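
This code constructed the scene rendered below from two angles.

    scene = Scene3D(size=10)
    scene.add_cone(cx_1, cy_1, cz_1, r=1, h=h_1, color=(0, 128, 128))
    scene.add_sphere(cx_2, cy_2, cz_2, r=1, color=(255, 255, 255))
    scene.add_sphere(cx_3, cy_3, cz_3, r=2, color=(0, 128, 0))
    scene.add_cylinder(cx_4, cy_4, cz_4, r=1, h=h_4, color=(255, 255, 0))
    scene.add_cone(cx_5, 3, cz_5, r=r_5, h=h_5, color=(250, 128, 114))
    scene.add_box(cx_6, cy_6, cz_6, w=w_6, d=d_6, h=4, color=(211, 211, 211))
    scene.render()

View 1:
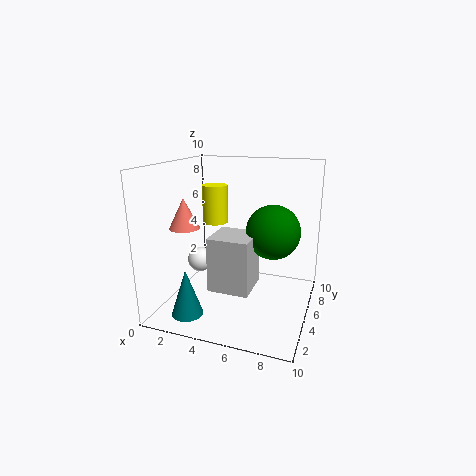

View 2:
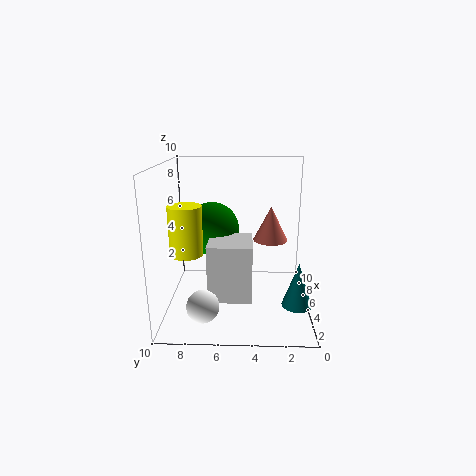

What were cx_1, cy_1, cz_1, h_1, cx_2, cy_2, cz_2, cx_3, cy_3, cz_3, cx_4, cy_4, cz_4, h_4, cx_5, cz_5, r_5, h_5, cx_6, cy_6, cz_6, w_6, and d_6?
cx_1 = 3, cy_1 = 1, cz_1 = 1, h_1 = 3, cx_2 = 1, cy_2 = 7, cz_2 = 2, cx_3 = 7, cy_3 = 7, cz_3 = 5, cx_4 = 2, cy_4 = 8, cz_4 = 5, h_4 = 3, cx_5 = 2, cz_5 = 6, r_5 = 1, h_5 = 2, cx_6 = 3, cy_6 = 4, cz_6 = 1, w_6 = 3, d_6 = 3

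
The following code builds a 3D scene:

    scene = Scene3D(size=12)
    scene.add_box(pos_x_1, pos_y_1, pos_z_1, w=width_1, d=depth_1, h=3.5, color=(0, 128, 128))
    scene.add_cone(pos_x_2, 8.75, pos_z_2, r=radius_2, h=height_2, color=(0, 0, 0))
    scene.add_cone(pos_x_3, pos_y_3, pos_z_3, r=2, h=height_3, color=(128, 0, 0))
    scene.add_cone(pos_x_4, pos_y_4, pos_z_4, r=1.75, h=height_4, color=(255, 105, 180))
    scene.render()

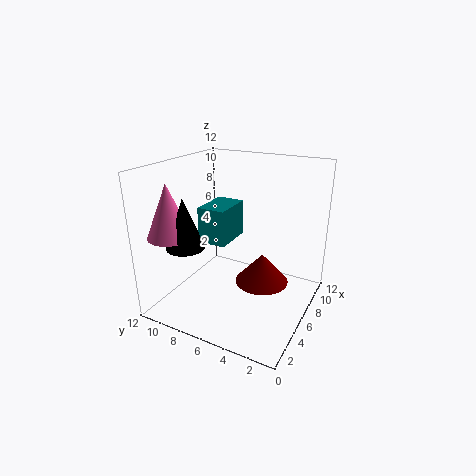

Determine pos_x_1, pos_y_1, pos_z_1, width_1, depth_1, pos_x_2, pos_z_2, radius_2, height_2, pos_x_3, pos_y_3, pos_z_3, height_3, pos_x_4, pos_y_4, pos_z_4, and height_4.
pos_x_1 = 7.75; pos_y_1 = 8.5; pos_z_1 = 3.75; width_1 = 4; depth_1 = 2.75; pos_x_2 = 2.5; pos_z_2 = 6; radius_2 = 1.5; height_2 = 4; pos_x_3 = 4.25; pos_y_3 = 3; pos_z_3 = 3.75; height_3 = 2.25; pos_x_4 = 2.25; pos_y_4 = 10; pos_z_4 = 6.75; height_4 = 4.25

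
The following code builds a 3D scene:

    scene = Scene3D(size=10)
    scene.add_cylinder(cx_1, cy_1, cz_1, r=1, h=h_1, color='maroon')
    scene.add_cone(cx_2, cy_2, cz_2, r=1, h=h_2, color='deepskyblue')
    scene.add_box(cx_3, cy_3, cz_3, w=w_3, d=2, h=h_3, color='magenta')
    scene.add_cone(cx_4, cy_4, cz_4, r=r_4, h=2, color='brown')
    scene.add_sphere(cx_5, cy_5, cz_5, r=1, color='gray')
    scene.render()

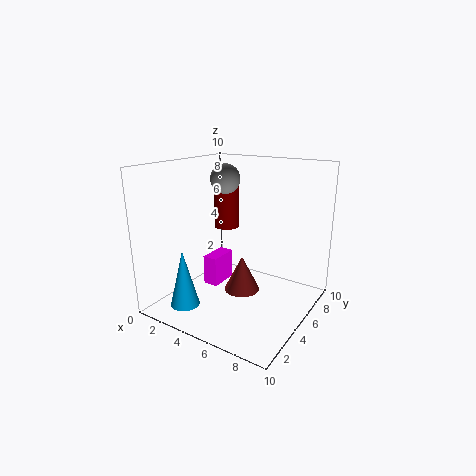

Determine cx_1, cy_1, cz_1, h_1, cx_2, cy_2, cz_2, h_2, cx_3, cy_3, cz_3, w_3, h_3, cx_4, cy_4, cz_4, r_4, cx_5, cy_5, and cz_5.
cx_1 = 2, cy_1 = 8, cz_1 = 4.5, h_1 = 4, cx_2 = 2.5, cy_2 = 2, cz_2 = 0.5, h_2 = 4, cx_3 = 3.5, cy_3 = 3, cz_3 = 2, w_3 = 1, h_3 = 2, cx_4 = 7.5, cy_4 = 1.5, cz_4 = 3.5, r_4 = 1, cx_5 = 4, cy_5 = 5, cz_5 = 9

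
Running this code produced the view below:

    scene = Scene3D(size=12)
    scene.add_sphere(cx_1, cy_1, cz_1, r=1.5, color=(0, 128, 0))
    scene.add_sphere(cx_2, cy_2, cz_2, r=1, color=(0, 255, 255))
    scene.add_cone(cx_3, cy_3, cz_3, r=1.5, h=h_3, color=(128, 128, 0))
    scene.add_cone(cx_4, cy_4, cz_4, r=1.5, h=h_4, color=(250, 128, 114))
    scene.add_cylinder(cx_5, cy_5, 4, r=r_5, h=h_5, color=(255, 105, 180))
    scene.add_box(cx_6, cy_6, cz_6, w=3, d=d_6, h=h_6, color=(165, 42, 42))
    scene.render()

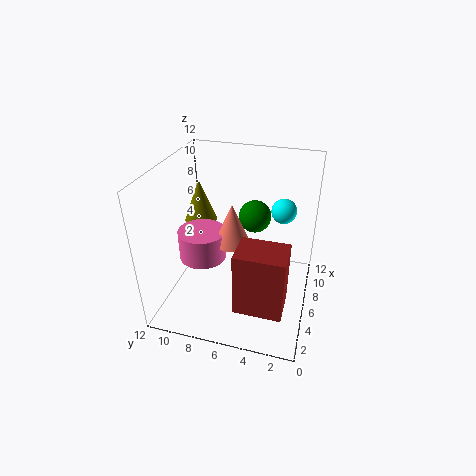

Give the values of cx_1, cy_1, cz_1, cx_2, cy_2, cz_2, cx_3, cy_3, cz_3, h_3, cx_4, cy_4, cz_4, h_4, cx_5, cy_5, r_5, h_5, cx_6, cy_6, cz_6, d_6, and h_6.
cx_1 = 10
cy_1 = 5.5
cz_1 = 6
cx_2 = 7
cy_2 = 2.5
cz_2 = 8.5
cx_3 = 9
cy_3 = 10.5
cz_3 = 5.5
h_3 = 4
cx_4 = 6
cy_4 = 6.5
cz_4 = 5.5
h_4 = 3.5
cx_5 = 5.5
cy_5 = 9
r_5 = 2
h_5 = 2.5
cx_6 = 2.5
cy_6 = 1.5
cz_6 = 1
d_6 = 4
h_6 = 5.5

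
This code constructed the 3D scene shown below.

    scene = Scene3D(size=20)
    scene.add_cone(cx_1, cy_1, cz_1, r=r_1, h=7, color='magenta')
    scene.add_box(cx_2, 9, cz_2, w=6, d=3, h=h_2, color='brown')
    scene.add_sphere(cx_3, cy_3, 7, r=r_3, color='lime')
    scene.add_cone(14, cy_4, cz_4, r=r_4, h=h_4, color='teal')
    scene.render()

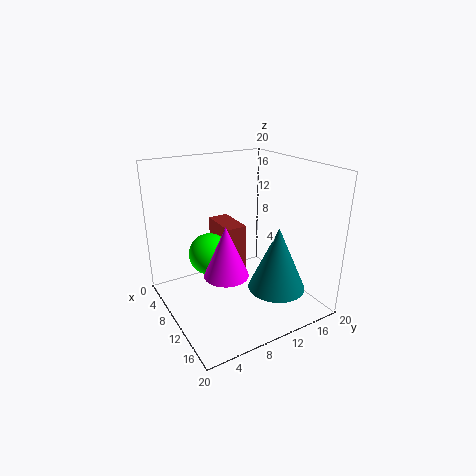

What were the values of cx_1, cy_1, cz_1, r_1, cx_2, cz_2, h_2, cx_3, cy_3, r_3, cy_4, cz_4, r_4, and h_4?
cx_1 = 12
cy_1 = 7
cz_1 = 6
r_1 = 3
cx_2 = 3
cz_2 = 2
h_2 = 9
cx_3 = 7
cy_3 = 7
r_3 = 3
cy_4 = 14
cz_4 = 3
r_4 = 4
h_4 = 9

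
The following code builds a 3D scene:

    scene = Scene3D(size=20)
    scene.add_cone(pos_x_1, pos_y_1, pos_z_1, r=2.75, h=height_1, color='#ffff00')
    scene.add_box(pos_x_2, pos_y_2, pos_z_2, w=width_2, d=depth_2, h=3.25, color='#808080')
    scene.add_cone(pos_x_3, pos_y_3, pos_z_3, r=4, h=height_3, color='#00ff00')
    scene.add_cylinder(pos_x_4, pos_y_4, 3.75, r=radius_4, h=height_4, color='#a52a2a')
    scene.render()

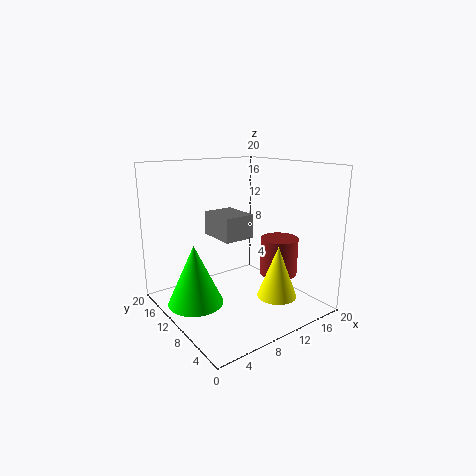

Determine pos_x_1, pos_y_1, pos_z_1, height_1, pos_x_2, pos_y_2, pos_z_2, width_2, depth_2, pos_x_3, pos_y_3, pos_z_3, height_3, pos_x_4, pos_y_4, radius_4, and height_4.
pos_x_1 = 13.5, pos_y_1 = 5.5, pos_z_1 = 2, height_1 = 7.25, pos_x_2 = 7, pos_y_2 = 8.25, pos_z_2 = 10.25, width_2 = 4.25, depth_2 = 5.5, pos_x_3 = 4.75, pos_y_3 = 13.25, pos_z_3 = 0.25, height_3 = 8.75, pos_x_4 = 16.25, pos_y_4 = 8.25, radius_4 = 2.75, height_4 = 5.5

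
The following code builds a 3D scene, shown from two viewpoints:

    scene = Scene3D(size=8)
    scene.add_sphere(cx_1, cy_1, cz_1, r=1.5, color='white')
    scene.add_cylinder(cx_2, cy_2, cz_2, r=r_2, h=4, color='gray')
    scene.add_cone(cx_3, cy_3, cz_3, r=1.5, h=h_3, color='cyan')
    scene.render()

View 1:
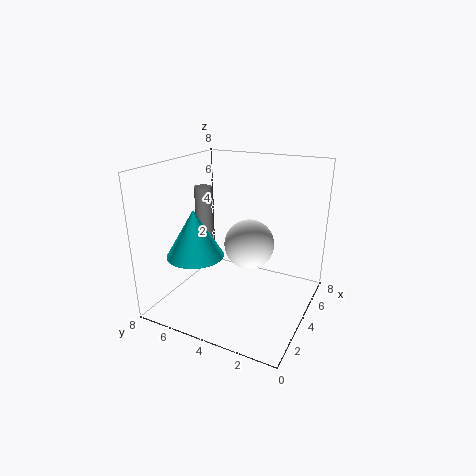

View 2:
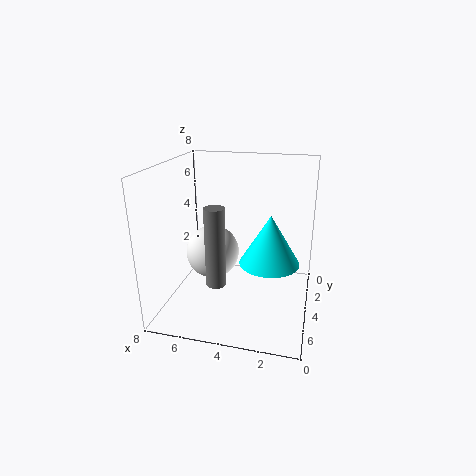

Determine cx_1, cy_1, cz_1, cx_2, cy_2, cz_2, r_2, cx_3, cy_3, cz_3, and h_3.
cx_1 = 5.5, cy_1 = 4, cz_1 = 3, cx_2 = 4.5, cy_2 = 6.5, cz_2 = 2.5, r_2 = 0.5, cx_3 = 2, cy_3 = 5.5, cz_3 = 3.5, h_3 = 2.5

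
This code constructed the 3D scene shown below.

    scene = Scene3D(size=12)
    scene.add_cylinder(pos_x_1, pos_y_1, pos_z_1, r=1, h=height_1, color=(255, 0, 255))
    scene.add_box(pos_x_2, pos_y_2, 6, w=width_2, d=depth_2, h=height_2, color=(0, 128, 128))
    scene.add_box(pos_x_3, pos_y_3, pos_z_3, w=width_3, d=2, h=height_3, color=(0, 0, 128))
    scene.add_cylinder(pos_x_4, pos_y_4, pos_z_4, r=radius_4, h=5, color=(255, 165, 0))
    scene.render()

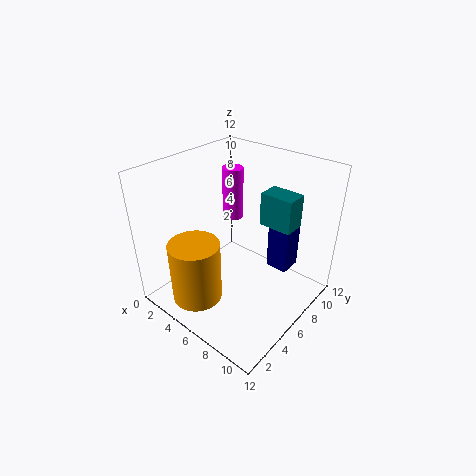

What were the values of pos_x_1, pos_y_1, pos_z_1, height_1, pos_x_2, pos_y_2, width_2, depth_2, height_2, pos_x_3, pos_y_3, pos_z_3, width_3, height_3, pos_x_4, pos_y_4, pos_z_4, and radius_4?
pos_x_1 = 2
pos_y_1 = 10
pos_z_1 = 5
height_1 = 5
pos_x_2 = 6
pos_y_2 = 9
width_2 = 3
depth_2 = 2
height_2 = 3
pos_x_3 = 7
pos_y_3 = 9
pos_z_3 = 2
width_3 = 2
height_3 = 4
pos_x_4 = 5
pos_y_4 = 2
pos_z_4 = 2
radius_4 = 2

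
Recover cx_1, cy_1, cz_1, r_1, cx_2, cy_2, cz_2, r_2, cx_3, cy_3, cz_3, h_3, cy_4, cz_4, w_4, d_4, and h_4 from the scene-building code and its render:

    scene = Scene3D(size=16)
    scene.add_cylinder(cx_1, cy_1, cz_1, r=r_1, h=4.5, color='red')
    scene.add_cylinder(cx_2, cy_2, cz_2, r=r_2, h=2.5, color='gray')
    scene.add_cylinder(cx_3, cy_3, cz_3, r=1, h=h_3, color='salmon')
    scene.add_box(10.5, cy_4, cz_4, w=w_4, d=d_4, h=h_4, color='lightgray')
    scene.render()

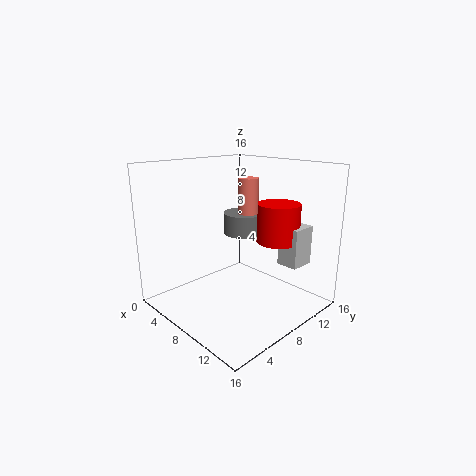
cx_1 = 10
cy_1 = 12.5
cz_1 = 7
r_1 = 2.5
cx_2 = 6
cy_2 = 11
cz_2 = 7.5
r_2 = 2.5
cx_3 = 10.5
cy_3 = 7
cz_3 = 11.5
h_3 = 3.5
cy_4 = 12
cz_4 = 4.5
w_4 = 2.5
d_4 = 3
h_4 = 4.5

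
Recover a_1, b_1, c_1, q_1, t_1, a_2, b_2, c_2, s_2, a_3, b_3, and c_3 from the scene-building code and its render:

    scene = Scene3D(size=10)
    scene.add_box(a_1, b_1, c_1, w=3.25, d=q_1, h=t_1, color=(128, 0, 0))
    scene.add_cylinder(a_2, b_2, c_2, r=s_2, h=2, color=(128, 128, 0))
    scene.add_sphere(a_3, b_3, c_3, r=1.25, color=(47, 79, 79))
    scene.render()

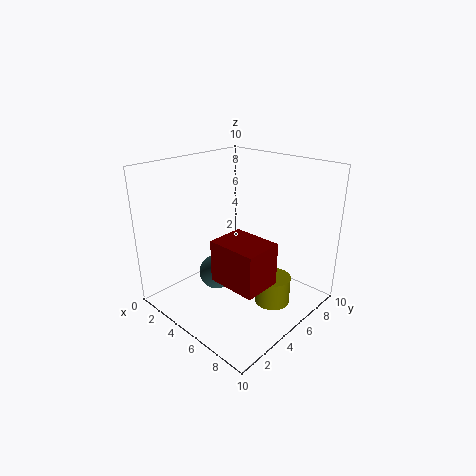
a_1 = 5.5, b_1 = 2, c_1 = 3.25, q_1 = 2.5, t_1 = 2.75, a_2 = 7.25, b_2 = 6.25, c_2 = 0.25, s_2 = 1.25, a_3 = 3.5, b_3 = 4.25, c_3 = 2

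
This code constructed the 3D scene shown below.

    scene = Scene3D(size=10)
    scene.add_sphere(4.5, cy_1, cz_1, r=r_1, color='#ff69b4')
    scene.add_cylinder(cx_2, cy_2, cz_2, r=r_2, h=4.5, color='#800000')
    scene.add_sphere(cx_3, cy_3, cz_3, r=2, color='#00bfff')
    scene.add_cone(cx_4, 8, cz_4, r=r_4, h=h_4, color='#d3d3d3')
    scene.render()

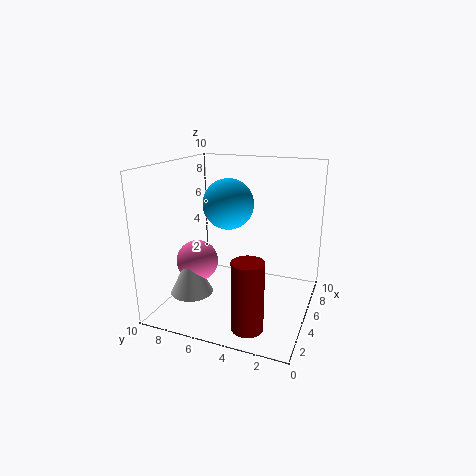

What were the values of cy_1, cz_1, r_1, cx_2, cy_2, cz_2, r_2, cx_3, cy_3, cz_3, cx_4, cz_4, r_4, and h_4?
cy_1 = 8; cz_1 = 3; r_1 = 1.5; cx_2 = 1.5; cy_2 = 3; cz_2 = 0.5; r_2 = 1; cx_3 = 8; cy_3 = 7; cz_3 = 6.5; cx_4 = 3.5; cz_4 = 1; r_4 = 1.5; h_4 = 3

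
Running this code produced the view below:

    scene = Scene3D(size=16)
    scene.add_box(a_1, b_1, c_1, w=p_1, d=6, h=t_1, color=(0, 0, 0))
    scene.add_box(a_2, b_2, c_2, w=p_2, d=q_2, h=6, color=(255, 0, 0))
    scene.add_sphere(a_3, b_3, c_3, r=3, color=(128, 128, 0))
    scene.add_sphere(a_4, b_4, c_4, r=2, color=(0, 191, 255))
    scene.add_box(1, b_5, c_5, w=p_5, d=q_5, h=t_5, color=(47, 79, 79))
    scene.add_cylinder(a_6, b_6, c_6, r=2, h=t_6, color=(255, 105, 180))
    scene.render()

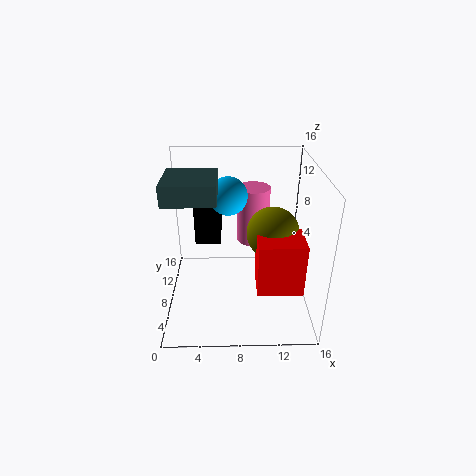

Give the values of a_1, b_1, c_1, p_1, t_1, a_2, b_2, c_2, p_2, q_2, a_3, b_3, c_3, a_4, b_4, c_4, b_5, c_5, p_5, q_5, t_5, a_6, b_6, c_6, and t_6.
a_1 = 3, b_1 = 10, c_1 = 6, p_1 = 3, t_1 = 6, a_2 = 10, b_2 = 4, c_2 = 3, p_2 = 5, q_2 = 4, a_3 = 12, b_3 = 9, c_3 = 8, a_4 = 7, b_4 = 8, c_4 = 13, b_5 = 3, c_5 = 14, p_5 = 5, q_5 = 5, t_5 = 2, a_6 = 10, b_6 = 13, c_6 = 5, t_6 = 7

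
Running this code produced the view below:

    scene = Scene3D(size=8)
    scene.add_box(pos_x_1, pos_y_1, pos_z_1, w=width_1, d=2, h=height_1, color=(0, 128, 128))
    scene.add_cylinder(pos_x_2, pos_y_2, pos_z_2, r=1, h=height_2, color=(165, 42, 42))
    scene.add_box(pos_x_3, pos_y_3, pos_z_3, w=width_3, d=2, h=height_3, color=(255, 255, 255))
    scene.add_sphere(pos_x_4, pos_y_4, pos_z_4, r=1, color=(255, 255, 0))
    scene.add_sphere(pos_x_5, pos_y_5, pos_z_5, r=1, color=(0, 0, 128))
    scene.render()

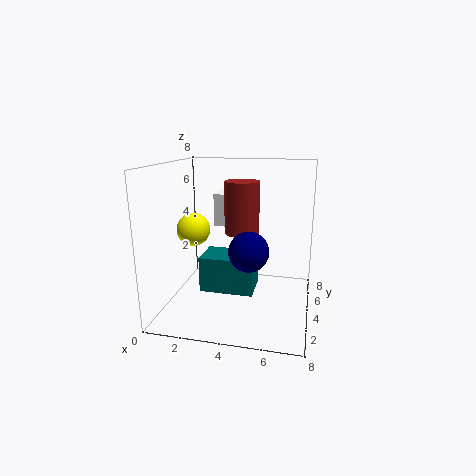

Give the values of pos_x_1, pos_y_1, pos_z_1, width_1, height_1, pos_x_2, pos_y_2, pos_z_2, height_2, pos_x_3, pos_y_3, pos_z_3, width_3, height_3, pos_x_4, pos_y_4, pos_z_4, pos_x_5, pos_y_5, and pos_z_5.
pos_x_1 = 2; pos_y_1 = 3; pos_z_1 = 1; width_1 = 3; height_1 = 2; pos_x_2 = 4; pos_y_2 = 5; pos_z_2 = 4; height_2 = 3; pos_x_3 = 2; pos_y_3 = 6; pos_z_3 = 4; width_3 = 1; height_3 = 2; pos_x_4 = 1; pos_y_4 = 5; pos_z_4 = 4; pos_x_5 = 5; pos_y_5 = 2; pos_z_5 = 4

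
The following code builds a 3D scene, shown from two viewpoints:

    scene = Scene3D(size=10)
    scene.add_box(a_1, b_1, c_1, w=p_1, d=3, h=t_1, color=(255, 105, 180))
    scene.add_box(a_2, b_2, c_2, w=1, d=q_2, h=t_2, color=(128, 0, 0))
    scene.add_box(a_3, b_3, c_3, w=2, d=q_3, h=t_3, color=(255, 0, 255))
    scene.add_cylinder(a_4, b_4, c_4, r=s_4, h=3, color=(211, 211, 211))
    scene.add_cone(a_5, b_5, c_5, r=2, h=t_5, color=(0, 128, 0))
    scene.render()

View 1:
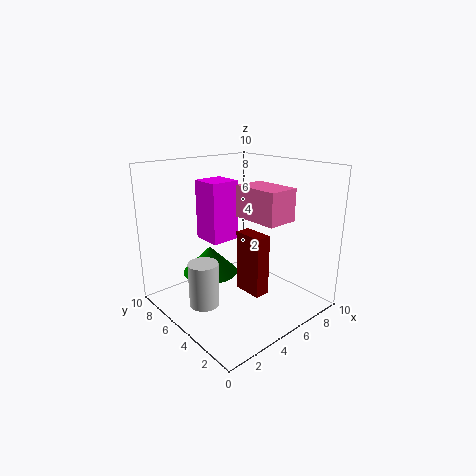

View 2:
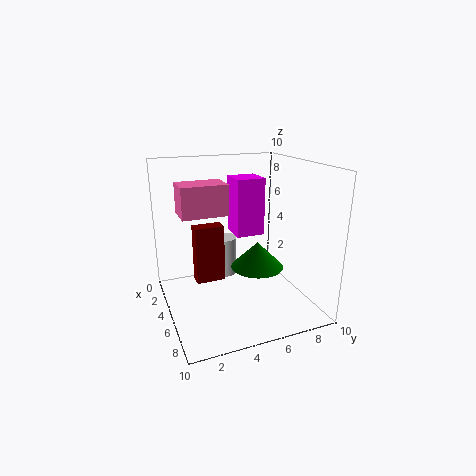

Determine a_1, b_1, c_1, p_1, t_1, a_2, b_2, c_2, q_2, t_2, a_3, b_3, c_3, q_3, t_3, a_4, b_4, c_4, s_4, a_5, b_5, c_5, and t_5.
a_1 = 4; b_1 = 1; c_1 = 7; p_1 = 2; t_1 = 2; a_2 = 4; b_2 = 2; c_2 = 2; q_2 = 2; t_2 = 4; a_3 = 3; b_3 = 5; c_3 = 5; q_3 = 2; t_3 = 4; a_4 = 2; b_4 = 5; c_4 = 1; s_4 = 1; a_5 = 4; b_5 = 7; c_5 = 2; t_5 = 2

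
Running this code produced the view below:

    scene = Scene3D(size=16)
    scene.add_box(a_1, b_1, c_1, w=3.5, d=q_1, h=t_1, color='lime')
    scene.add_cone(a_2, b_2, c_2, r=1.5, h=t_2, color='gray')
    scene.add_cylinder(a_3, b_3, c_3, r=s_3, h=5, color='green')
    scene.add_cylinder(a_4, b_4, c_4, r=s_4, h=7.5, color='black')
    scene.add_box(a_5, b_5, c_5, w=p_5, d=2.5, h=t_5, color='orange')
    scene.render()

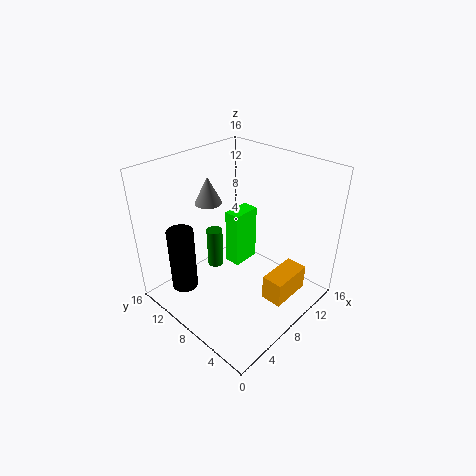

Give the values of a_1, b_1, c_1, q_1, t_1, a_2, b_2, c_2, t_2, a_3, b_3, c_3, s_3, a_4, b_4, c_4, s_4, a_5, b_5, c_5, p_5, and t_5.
a_1 = 10
b_1 = 10
c_1 = 2
q_1 = 2
t_1 = 7
a_2 = 7
b_2 = 11.5
c_2 = 11.5
t_2 = 3
a_3 = 9
b_3 = 13
c_3 = 1.5
s_3 = 1
a_4 = 3.5
b_4 = 12.5
c_4 = 1.5
s_4 = 1.5
a_5 = 9
b_5 = 2.5
c_5 = 0.5
p_5 = 5
t_5 = 3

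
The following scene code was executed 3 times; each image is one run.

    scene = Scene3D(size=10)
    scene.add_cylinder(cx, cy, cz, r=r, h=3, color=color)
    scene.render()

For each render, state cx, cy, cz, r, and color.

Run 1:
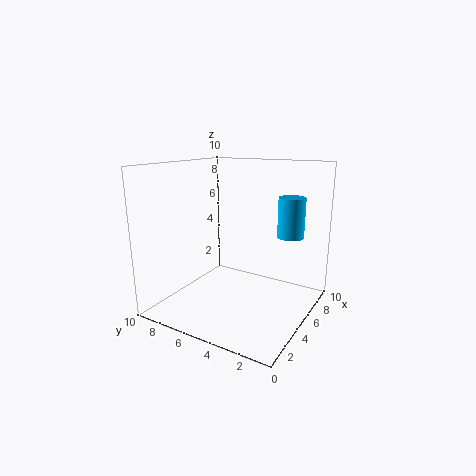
cx = 8.5
cy = 2.5
cz = 4.5
r = 1
color = 'deepskyblue'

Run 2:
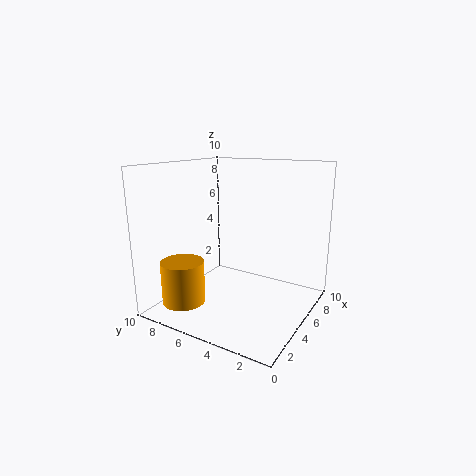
cx = 2.5
cy = 8
cz = 0.5
r = 1.5
color = 'orange'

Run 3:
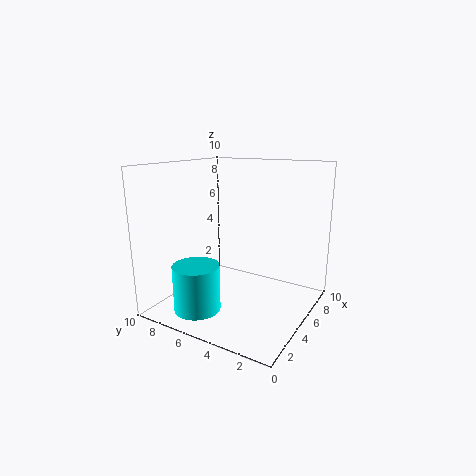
cx = 1.5
cy = 6
cz = 1
r = 1.5
color = 'cyan'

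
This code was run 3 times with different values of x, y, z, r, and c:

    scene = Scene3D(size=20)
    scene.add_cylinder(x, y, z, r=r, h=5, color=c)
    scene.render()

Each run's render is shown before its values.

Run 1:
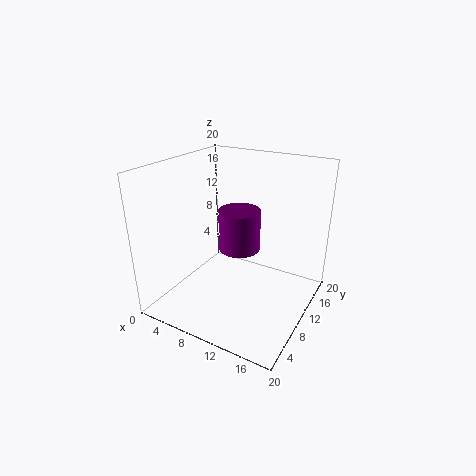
x = 12.5; y = 6; z = 11; r = 2.5; c = 'purple'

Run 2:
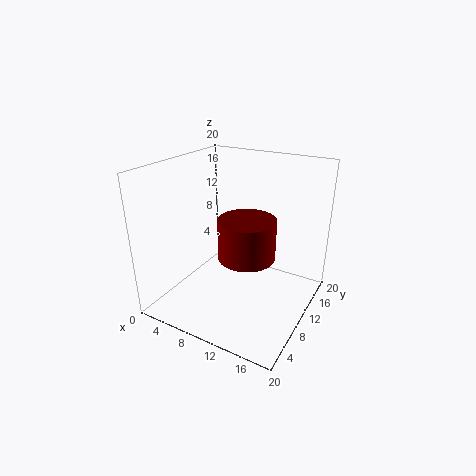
x = 13.5; y = 6; z = 10; r = 3.5; c = 'maroon'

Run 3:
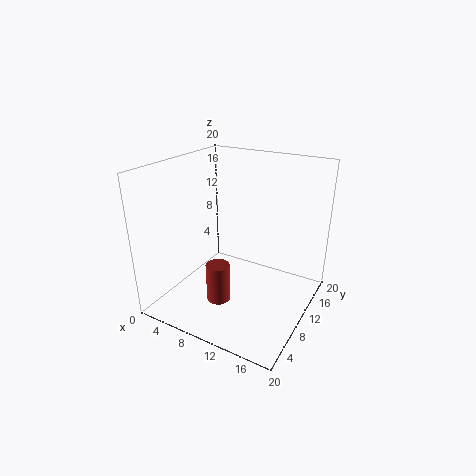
x = 10.5; y = 4; z = 4; r = 1.5; c = 'brown'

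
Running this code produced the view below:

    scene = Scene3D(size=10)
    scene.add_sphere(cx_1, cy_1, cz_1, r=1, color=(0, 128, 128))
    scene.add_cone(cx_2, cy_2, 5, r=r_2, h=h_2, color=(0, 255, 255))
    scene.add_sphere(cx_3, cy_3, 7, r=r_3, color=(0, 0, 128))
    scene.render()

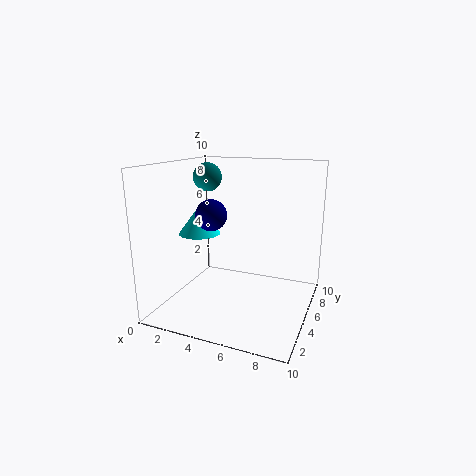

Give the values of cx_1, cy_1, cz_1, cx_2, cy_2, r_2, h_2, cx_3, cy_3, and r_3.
cx_1 = 2.5; cy_1 = 5.5; cz_1 = 9; cx_2 = 2; cy_2 = 5; r_2 = 1.5; h_2 = 2; cx_3 = 4; cy_3 = 3; r_3 = 1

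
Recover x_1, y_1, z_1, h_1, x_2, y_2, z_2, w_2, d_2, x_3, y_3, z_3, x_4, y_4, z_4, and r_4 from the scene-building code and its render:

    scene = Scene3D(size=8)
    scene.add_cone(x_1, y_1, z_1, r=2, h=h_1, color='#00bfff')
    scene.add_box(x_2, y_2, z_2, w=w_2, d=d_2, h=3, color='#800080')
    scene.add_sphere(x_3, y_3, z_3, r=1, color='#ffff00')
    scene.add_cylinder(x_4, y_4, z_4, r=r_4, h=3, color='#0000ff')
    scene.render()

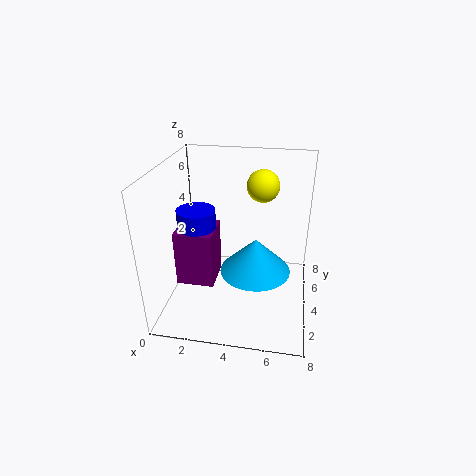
x_1 = 5, y_1 = 4, z_1 = 2, h_1 = 2, x_2 = 1, y_2 = 2, z_2 = 2, w_2 = 2, d_2 = 2, x_3 = 5, y_3 = 7, z_3 = 6, x_4 = 2, y_4 = 3, z_4 = 3, r_4 = 1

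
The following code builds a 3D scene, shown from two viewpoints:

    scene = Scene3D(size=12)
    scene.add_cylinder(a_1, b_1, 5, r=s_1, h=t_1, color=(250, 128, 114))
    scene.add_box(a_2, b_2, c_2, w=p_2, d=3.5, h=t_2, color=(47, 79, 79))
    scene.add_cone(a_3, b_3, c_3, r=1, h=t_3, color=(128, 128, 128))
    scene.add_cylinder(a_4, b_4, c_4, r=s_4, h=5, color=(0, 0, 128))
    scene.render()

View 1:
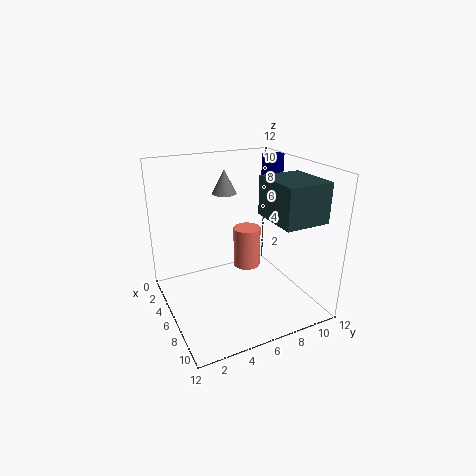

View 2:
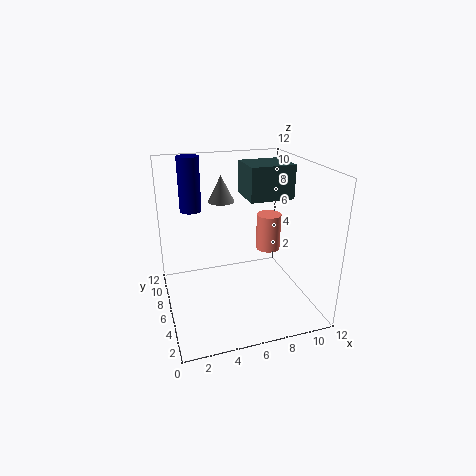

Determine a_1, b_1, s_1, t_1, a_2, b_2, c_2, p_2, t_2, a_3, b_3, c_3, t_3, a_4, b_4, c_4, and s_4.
a_1 = 8.5, b_1 = 5.5, s_1 = 1, t_1 = 3, a_2 = 7.5, b_2 = 7, c_2 = 8.5, p_2 = 4, t_2 = 3, a_3 = 4.5, b_3 = 5.5, c_3 = 9.5, t_3 = 2, a_4 = 3, b_4 = 11, c_4 = 7, s_4 = 1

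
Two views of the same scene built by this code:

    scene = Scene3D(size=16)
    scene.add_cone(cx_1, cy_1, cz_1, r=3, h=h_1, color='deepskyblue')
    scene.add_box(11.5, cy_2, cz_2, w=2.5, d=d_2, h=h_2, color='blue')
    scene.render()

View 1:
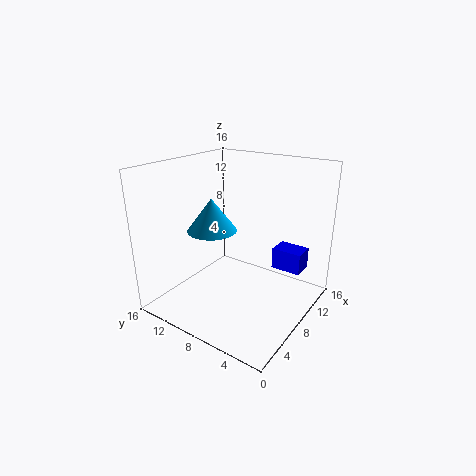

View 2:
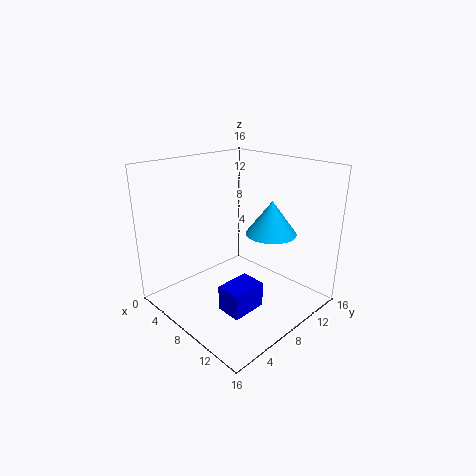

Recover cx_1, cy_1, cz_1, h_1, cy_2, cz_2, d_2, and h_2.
cx_1 = 9
cy_1 = 12.5
cz_1 = 7.5
h_1 = 4
cy_2 = 2
cz_2 = 3.5
d_2 = 3.5
h_2 = 2.5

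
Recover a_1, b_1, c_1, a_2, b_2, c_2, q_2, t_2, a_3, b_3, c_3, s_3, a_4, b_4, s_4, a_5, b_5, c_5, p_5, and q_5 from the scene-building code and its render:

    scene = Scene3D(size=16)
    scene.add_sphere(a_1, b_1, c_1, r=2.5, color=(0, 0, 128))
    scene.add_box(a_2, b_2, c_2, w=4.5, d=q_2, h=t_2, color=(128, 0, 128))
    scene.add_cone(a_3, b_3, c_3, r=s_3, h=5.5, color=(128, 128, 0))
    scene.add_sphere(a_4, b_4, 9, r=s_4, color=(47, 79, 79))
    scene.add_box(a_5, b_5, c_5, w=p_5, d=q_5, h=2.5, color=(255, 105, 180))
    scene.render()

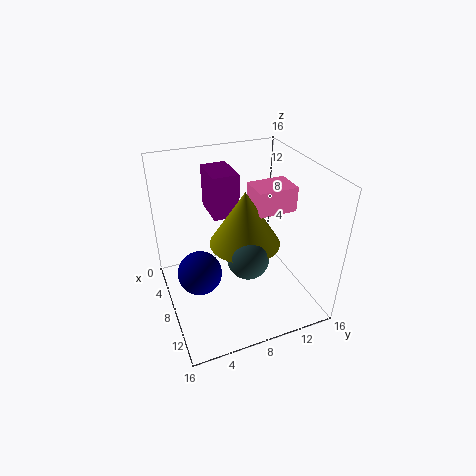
a_1 = 7.5; b_1 = 3.5; c_1 = 4; a_2 = 1.5; b_2 = 6; c_2 = 9.5; q_2 = 3; t_2 = 5; a_3 = 11; b_3 = 7.5; c_3 = 9.5; s_3 = 3.5; a_4 = 13; b_4 = 7; s_4 = 2; a_5 = 9; b_5 = 8.5; c_5 = 12.5; p_5 = 3; q_5 = 4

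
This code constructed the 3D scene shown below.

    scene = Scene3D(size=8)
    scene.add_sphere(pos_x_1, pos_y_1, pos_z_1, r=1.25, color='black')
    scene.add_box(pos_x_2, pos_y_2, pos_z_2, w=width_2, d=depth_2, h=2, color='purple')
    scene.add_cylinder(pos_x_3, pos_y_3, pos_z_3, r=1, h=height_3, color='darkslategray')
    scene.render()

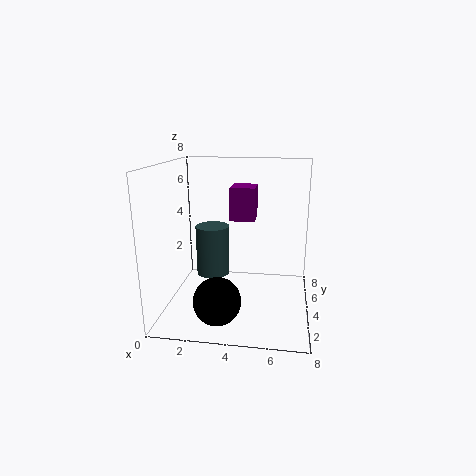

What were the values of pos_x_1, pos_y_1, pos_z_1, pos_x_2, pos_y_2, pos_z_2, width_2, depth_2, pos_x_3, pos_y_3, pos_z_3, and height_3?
pos_x_1 = 3.25
pos_y_1 = 1.75
pos_z_1 = 1.25
pos_x_2 = 3.25
pos_y_2 = 5.5
pos_z_2 = 4.5
width_2 = 1.5
depth_2 = 1.75
pos_x_3 = 2.25
pos_y_3 = 5.25
pos_z_3 = 1.25
height_3 = 3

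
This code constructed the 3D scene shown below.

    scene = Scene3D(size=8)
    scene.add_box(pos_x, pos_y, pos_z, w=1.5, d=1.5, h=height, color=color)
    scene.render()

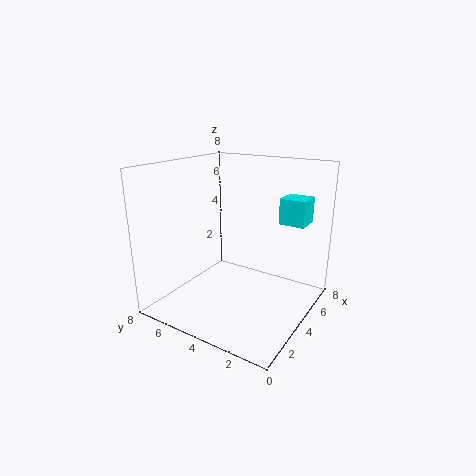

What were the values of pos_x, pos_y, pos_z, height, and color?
pos_x = 6
pos_y = 1
pos_z = 4.5
height = 1.5
color = 'cyan'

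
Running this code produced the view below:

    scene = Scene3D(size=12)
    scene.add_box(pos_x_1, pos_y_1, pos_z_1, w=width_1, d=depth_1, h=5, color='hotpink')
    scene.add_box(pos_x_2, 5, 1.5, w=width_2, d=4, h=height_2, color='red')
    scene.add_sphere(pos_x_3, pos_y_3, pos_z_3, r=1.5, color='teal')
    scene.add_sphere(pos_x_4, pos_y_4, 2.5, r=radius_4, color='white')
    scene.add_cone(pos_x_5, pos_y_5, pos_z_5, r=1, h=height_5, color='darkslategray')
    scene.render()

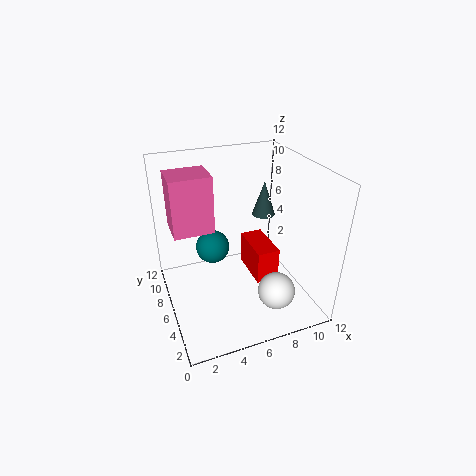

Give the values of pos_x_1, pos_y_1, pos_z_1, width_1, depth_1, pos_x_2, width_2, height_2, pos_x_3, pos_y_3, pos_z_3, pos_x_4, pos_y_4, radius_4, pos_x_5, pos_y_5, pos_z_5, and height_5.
pos_x_1 = 1, pos_y_1 = 7.5, pos_z_1 = 6, width_1 = 3.5, depth_1 = 3, pos_x_2 = 7.5, width_2 = 2, height_2 = 3, pos_x_3 = 4.5, pos_y_3 = 8.5, pos_z_3 = 4, pos_x_4 = 8, pos_y_4 = 2.5, radius_4 = 1.5, pos_x_5 = 9, pos_y_5 = 7.5, pos_z_5 = 7, height_5 = 3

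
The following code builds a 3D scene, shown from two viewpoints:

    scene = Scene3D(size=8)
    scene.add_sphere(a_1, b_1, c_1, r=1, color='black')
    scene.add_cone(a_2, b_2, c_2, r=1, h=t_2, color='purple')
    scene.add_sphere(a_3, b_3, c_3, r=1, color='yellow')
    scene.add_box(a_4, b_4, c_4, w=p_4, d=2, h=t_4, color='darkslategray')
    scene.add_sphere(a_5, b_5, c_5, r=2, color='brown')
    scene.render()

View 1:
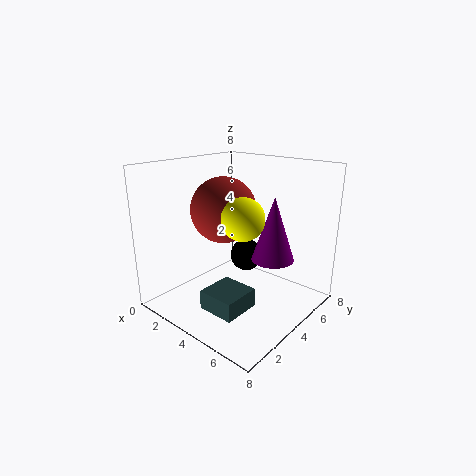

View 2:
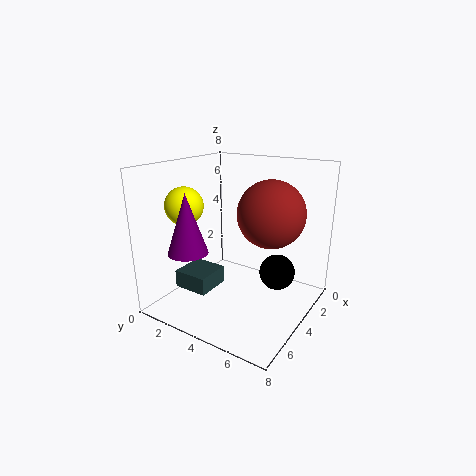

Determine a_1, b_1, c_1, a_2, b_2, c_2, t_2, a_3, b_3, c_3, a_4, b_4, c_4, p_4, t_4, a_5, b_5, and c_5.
a_1 = 3
b_1 = 6
c_1 = 2
a_2 = 7
b_2 = 3
c_2 = 4
t_2 = 3
a_3 = 6
b_3 = 2
c_3 = 6
a_4 = 4
b_4 = 1
c_4 = 1
p_4 = 2
t_4 = 1
a_5 = 2
b_5 = 5
c_5 = 5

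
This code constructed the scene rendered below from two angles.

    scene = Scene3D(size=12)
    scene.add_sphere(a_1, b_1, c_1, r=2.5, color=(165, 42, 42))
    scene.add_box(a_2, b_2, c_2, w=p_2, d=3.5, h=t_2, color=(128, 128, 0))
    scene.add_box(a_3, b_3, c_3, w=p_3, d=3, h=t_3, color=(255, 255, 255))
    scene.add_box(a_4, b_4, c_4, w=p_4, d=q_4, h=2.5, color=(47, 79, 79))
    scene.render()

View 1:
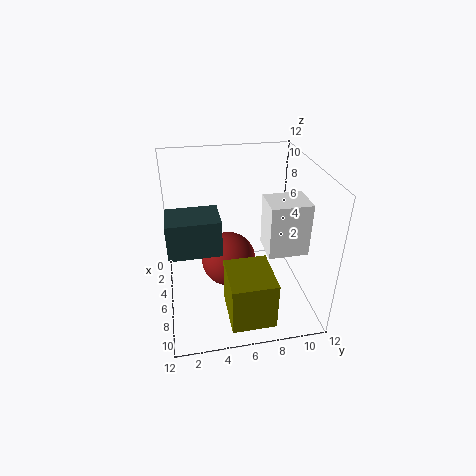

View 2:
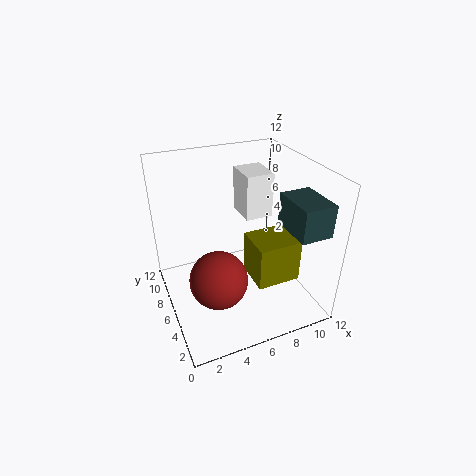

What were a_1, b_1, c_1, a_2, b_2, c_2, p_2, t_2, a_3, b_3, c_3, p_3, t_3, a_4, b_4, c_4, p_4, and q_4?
a_1 = 4; b_1 = 5.5; c_1 = 2.5; a_2 = 7.5; b_2 = 4.5; c_2 = 1; p_2 = 4; t_2 = 4; a_3 = 7.5; b_3 = 7.5; c_3 = 6.5; p_3 = 2.5; t_3 = 4; a_4 = 8.5; b_4 = 0.5; c_4 = 8; p_4 = 2.5; q_4 = 3.5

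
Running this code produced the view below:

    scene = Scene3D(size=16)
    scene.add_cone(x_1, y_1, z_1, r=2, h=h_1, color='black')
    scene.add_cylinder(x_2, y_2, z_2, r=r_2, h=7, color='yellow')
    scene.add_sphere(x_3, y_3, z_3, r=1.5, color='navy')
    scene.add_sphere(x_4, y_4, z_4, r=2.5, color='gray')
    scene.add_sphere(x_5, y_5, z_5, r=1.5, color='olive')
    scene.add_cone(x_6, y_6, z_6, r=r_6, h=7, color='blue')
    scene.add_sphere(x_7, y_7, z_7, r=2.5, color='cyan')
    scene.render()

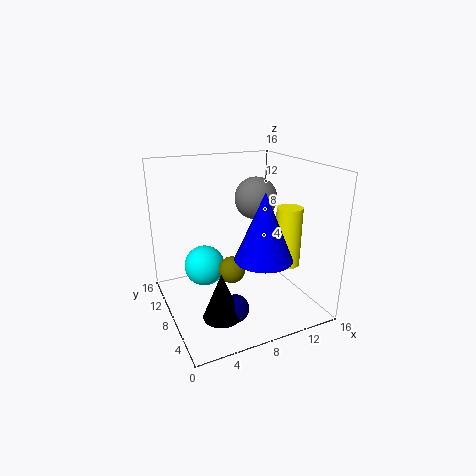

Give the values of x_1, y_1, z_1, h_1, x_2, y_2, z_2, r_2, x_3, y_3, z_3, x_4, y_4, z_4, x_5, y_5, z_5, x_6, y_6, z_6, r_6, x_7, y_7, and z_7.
x_1 = 4.5, y_1 = 4.5, z_1 = 1, h_1 = 5, x_2 = 14, y_2 = 7, z_2 = 4, r_2 = 1.5, x_3 = 6, y_3 = 4.5, z_3 = 1.5, x_4 = 11.5, y_4 = 10.5, z_4 = 11.5, x_5 = 7, y_5 = 7.5, z_5 = 4.5, x_6 = 9, y_6 = 4, z_6 = 7, r_6 = 3, x_7 = 5.5, y_7 = 12.5, z_7 = 3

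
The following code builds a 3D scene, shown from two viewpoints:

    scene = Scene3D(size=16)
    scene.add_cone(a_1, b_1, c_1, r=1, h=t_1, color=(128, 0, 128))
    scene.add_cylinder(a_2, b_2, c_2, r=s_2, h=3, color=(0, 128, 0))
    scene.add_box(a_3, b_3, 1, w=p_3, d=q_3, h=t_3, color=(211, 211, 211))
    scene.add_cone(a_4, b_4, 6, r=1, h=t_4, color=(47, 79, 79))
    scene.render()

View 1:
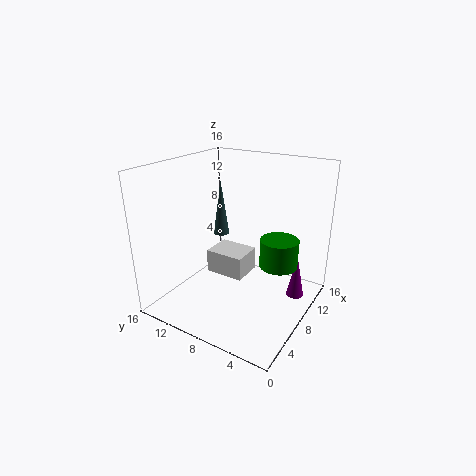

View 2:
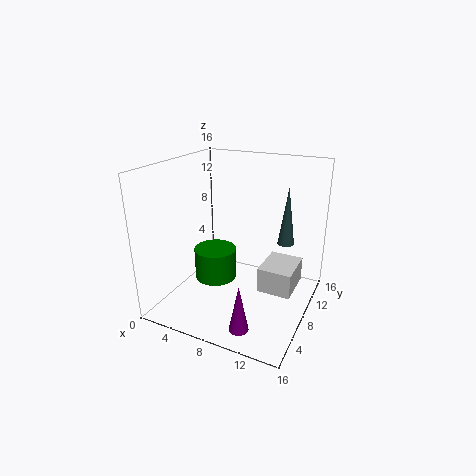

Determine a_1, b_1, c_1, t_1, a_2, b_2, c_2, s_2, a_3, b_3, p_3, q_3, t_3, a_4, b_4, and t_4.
a_1 = 11
b_1 = 2
c_1 = 1
t_1 = 5
a_2 = 8
b_2 = 3
c_2 = 6
s_2 = 2
a_3 = 10
b_3 = 9
p_3 = 4
q_3 = 5
t_3 = 3
a_4 = 12
b_4 = 13
t_4 = 7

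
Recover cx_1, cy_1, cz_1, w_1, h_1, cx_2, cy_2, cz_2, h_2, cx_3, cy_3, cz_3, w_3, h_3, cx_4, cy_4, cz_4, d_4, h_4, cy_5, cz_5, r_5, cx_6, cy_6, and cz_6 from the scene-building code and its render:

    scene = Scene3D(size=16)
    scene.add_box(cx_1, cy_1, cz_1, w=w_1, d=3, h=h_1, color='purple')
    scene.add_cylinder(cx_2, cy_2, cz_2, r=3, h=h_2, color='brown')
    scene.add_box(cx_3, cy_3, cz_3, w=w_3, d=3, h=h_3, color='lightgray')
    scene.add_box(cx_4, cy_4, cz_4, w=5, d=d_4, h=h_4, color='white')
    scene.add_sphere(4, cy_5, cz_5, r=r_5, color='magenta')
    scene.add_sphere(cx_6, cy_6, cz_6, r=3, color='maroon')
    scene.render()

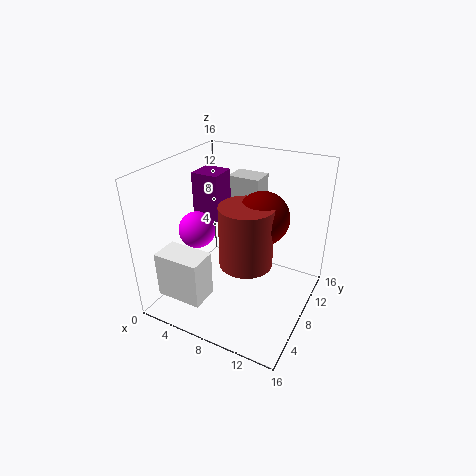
cx_1 = 3, cy_1 = 7, cz_1 = 10, w_1 = 3, h_1 = 5, cx_2 = 9, cy_2 = 8, cz_2 = 5, h_2 = 7, cx_3 = 4, cy_3 = 13, cz_3 = 7, w_3 = 4, h_3 = 6, cx_4 = 2, cy_4 = 1, cz_4 = 3, d_4 = 3, h_4 = 5, cy_5 = 6, cz_5 = 9, r_5 = 2, cx_6 = 10, cy_6 = 10, cz_6 = 10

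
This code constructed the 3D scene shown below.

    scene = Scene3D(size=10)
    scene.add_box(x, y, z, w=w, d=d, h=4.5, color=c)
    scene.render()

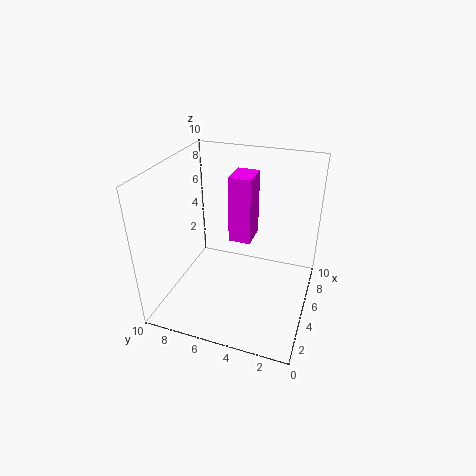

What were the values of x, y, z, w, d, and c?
x = 4.5
y = 4
z = 5
w = 2
d = 1.5
c = 'magenta'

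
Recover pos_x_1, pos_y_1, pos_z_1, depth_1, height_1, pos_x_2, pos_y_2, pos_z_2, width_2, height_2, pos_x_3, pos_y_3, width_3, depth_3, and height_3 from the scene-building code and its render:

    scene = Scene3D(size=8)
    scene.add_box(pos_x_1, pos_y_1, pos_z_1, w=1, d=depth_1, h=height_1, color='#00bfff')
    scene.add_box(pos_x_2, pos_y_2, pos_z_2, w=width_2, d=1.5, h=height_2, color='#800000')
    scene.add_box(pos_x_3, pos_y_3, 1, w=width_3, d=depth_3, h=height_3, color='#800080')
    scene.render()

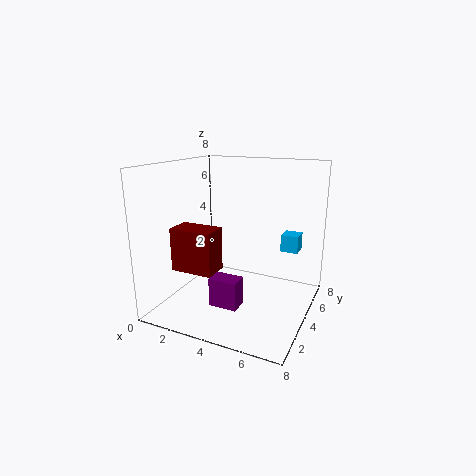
pos_x_1 = 6; pos_y_1 = 5.5; pos_z_1 = 3; depth_1 = 1; height_1 = 1; pos_x_2 = 0.5; pos_y_2 = 2.5; pos_z_2 = 2; width_2 = 2.5; height_2 = 2.5; pos_x_3 = 3.5; pos_y_3 = 1.5; width_3 = 1.5; depth_3 = 1; height_3 = 1.5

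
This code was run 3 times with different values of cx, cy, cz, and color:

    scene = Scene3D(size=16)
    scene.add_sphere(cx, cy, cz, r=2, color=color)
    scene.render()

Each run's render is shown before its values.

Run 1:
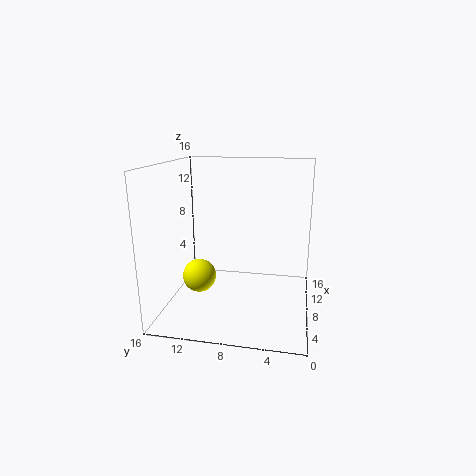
cx = 9
cy = 13
cz = 2.5
color = 'yellow'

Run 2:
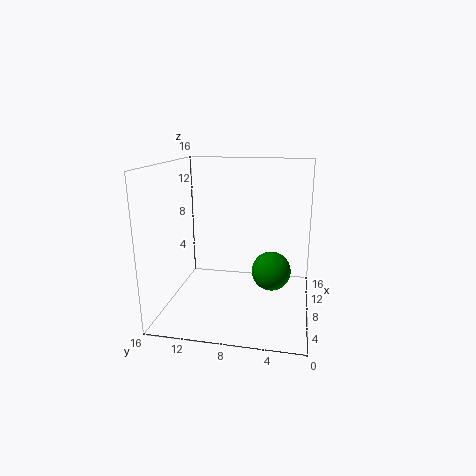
cx = 5.5
cy = 4
cz = 5.5
color = 'green'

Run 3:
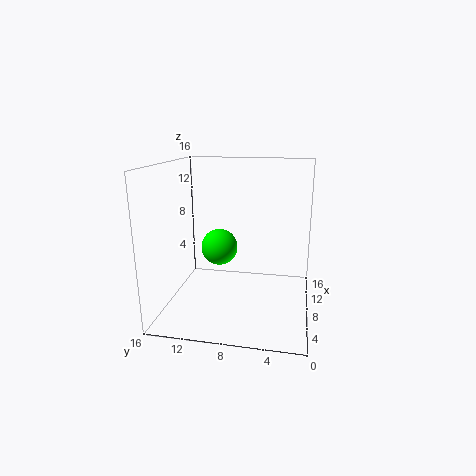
cx = 7.5
cy = 10
cz = 7
color = 'lime'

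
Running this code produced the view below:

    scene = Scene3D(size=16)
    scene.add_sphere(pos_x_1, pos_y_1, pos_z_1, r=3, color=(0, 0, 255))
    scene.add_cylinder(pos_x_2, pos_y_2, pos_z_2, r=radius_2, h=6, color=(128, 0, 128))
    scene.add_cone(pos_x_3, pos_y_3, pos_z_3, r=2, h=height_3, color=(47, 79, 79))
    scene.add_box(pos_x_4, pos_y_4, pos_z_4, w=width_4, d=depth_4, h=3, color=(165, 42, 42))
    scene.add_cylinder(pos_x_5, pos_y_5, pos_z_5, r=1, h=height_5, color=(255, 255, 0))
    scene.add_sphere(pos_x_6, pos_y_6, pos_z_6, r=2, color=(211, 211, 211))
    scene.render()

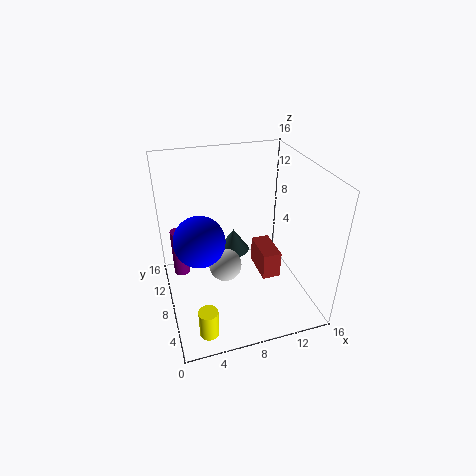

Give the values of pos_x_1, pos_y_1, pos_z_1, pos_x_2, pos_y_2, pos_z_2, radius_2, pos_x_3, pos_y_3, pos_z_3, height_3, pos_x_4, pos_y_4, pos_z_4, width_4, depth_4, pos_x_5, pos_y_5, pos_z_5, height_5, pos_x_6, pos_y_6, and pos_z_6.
pos_x_1 = 4, pos_y_1 = 10, pos_z_1 = 7, pos_x_2 = 2, pos_y_2 = 13, pos_z_2 = 1, radius_2 = 1, pos_x_3 = 9, pos_y_3 = 13, pos_z_3 = 3, height_3 = 3, pos_x_4 = 10, pos_y_4 = 5, pos_z_4 = 4, width_4 = 2, depth_4 = 4, pos_x_5 = 3, pos_y_5 = 2, pos_z_5 = 1, height_5 = 3, pos_x_6 = 7, pos_y_6 = 10, pos_z_6 = 3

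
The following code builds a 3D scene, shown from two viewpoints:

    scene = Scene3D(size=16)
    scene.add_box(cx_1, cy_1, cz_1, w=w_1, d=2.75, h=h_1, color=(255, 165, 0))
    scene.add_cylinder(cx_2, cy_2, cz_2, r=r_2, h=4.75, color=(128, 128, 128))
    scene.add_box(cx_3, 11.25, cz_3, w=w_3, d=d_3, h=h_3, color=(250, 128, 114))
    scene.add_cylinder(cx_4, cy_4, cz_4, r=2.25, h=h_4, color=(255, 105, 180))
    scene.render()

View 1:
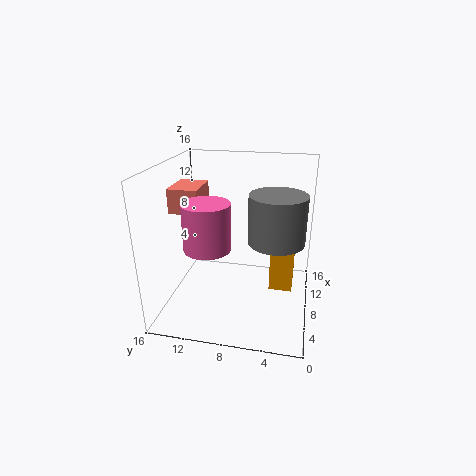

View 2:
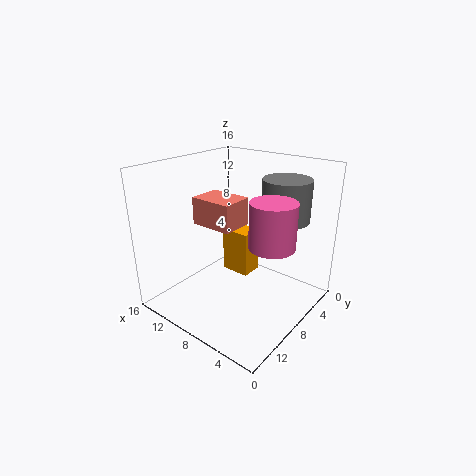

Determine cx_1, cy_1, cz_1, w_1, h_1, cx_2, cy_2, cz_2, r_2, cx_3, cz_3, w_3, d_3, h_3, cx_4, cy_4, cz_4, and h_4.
cx_1 = 9.5, cy_1 = 1.75, cz_1 = 0.75, w_1 = 3.75, h_1 = 5.75, cx_2 = 4.75, cy_2 = 3.5, cz_2 = 9.5, r_2 = 2.75, cx_3 = 4.25, cz_3 = 11.75, w_3 = 4, d_3 = 3, h_3 = 2.5, cx_4 = 2.5, cy_4 = 9.75, cz_4 = 9.25, h_4 = 4.5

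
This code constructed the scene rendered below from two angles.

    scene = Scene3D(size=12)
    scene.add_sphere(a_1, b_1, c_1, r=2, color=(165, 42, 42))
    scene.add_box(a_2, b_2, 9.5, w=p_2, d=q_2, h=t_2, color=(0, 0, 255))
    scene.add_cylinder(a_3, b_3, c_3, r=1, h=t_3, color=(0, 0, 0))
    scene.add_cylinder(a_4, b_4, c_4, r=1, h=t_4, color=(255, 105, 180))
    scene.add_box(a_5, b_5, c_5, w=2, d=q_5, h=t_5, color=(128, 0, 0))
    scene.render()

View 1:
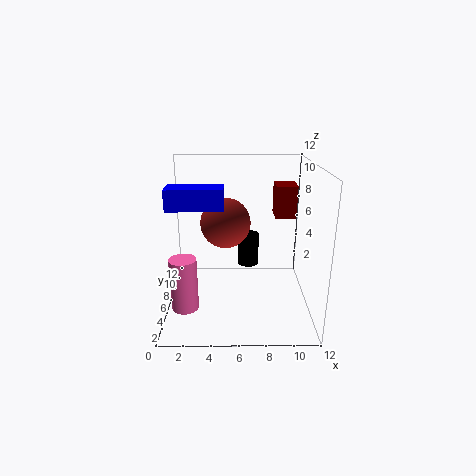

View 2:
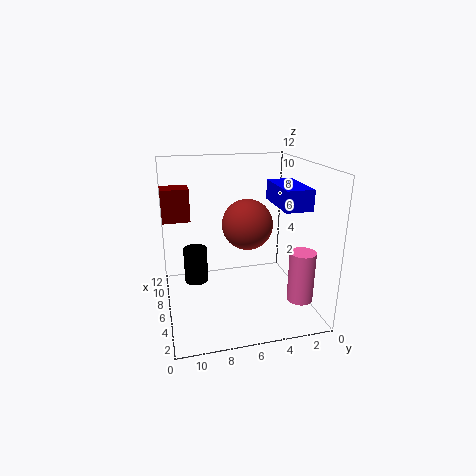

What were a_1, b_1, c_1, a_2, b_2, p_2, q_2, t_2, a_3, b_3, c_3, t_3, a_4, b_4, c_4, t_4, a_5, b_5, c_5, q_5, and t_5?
a_1 = 5; b_1 = 5.5; c_1 = 7.5; a_2 = 1; b_2 = 2; p_2 = 4; q_2 = 2; t_2 = 1.5; a_3 = 7; b_3 = 9.5; c_3 = 2; t_3 = 3; a_4 = 2; b_4 = 2; c_4 = 2; t_4 = 4; a_5 = 9.5; b_5 = 9.5; c_5 = 6.5; q_5 = 2.5; t_5 = 3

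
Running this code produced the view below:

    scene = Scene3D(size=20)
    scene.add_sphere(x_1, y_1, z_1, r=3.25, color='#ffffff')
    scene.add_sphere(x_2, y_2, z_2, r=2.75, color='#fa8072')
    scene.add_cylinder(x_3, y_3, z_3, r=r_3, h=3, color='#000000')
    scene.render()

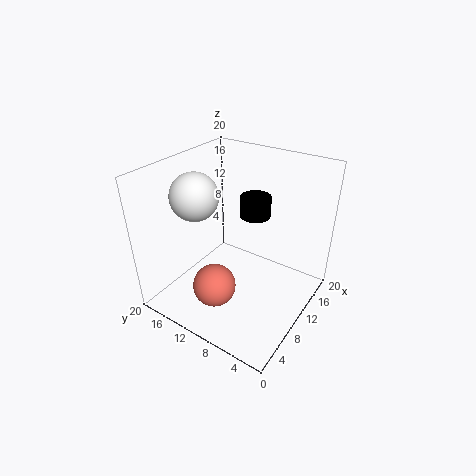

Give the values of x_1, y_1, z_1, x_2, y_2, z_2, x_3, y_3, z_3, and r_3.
x_1 = 7.25; y_1 = 15; z_1 = 16; x_2 = 3.75; y_2 = 9.5; z_2 = 6.25; x_3 = 14.5; y_3 = 10; z_3 = 11.5; r_3 = 2.25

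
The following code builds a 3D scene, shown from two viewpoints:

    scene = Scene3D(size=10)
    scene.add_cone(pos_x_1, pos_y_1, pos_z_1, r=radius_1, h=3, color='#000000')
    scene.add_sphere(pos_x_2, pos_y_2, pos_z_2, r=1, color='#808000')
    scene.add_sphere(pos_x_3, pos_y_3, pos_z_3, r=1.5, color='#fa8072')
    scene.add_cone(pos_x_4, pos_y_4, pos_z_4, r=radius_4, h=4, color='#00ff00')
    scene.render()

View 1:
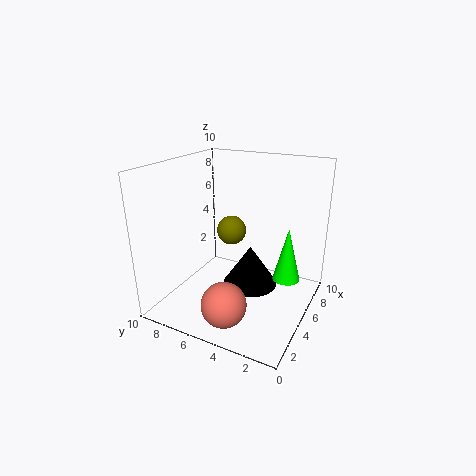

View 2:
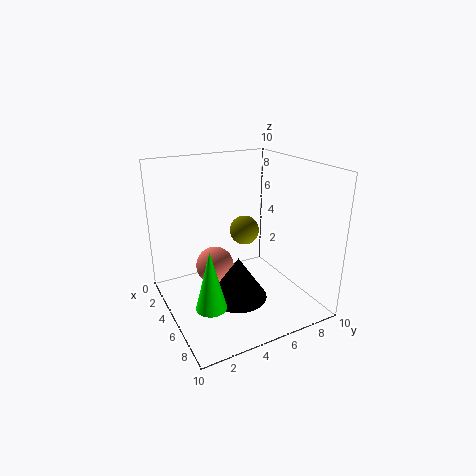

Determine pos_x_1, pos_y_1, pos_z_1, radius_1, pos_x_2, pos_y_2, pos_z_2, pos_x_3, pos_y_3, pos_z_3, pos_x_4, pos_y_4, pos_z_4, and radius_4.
pos_x_1 = 6, pos_y_1 = 4.5, pos_z_1 = 1, radius_1 = 2, pos_x_2 = 5, pos_y_2 = 5.5, pos_z_2 = 5.5, pos_x_3 = 2, pos_y_3 = 4.5, pos_z_3 = 1.5, pos_x_4 = 7, pos_y_4 = 2, pos_z_4 = 1.5, radius_4 = 1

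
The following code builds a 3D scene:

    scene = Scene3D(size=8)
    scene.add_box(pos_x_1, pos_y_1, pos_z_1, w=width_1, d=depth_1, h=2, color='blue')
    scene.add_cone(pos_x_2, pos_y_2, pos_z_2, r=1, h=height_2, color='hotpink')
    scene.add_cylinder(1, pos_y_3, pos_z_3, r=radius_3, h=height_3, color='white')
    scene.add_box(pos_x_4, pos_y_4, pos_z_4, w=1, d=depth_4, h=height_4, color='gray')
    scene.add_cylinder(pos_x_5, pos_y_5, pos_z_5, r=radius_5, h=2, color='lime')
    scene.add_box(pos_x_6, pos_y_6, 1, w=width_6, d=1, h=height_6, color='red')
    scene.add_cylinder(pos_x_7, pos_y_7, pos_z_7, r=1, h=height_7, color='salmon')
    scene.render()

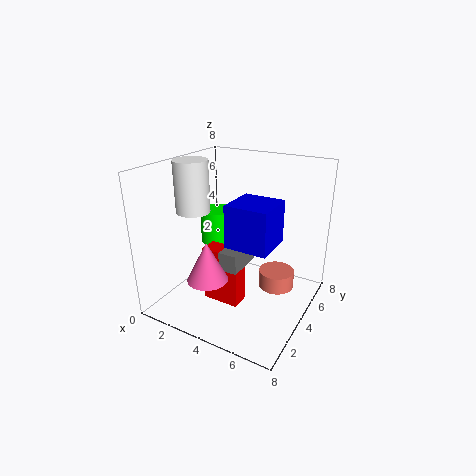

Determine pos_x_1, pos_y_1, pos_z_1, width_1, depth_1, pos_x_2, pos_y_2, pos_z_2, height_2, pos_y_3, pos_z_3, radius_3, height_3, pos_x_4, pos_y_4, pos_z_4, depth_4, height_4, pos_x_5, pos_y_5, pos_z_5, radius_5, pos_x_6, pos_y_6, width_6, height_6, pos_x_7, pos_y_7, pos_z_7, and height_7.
pos_x_1 = 5; pos_y_1 = 1; pos_z_1 = 5; width_1 = 2; depth_1 = 2; pos_x_2 = 4; pos_y_2 = 1; pos_z_2 = 3; height_2 = 2; pos_y_3 = 4; pos_z_3 = 5; radius_3 = 1; height_3 = 3; pos_x_4 = 4; pos_y_4 = 2; pos_z_4 = 3; depth_4 = 2; height_4 = 1; pos_x_5 = 2; pos_y_5 = 5; pos_z_5 = 3; radius_5 = 1; pos_x_6 = 3; pos_y_6 = 2; width_6 = 2; height_6 = 3; pos_x_7 = 6; pos_y_7 = 5; pos_z_7 = 1; height_7 = 1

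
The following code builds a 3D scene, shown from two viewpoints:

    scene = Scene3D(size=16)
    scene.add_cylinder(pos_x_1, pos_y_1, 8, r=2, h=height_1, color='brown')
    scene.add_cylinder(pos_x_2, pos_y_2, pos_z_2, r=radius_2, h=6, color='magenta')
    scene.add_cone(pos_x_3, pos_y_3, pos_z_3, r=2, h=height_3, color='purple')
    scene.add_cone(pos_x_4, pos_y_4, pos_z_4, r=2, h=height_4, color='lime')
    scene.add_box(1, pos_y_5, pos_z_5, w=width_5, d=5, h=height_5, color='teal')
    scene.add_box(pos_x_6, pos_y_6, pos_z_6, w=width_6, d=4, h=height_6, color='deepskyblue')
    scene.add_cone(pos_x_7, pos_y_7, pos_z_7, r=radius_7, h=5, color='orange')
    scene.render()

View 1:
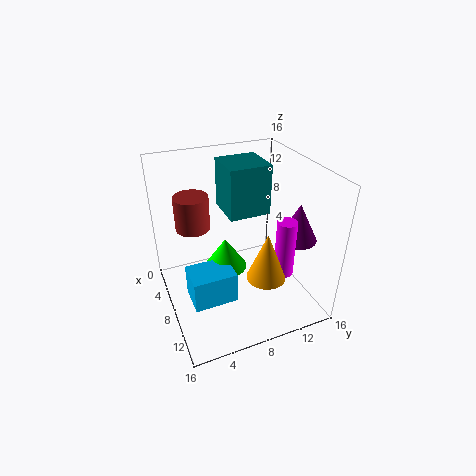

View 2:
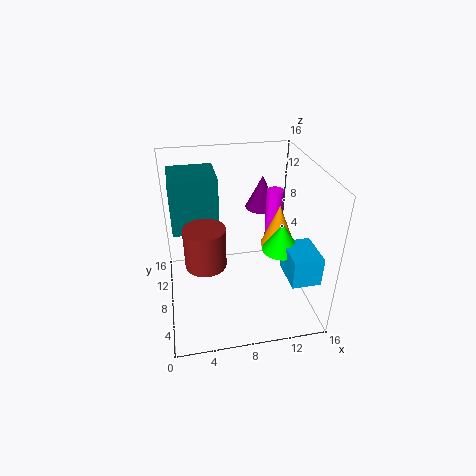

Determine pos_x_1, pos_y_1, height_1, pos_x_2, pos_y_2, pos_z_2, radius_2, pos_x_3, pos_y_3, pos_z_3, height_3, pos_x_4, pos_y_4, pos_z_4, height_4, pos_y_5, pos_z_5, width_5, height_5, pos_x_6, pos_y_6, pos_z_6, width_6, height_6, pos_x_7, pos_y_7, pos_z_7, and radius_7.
pos_x_1 = 4
pos_y_1 = 4
height_1 = 4
pos_x_2 = 13
pos_y_2 = 11
pos_z_2 = 6
radius_2 = 1
pos_x_3 = 12
pos_y_3 = 13
pos_z_3 = 9
height_3 = 4
pos_x_4 = 12
pos_y_4 = 5
pos_z_4 = 8
height_4 = 3
pos_y_5 = 8
pos_z_5 = 9
width_5 = 5
height_5 = 6
pos_x_6 = 12
pos_y_6 = 1
pos_z_6 = 6
width_6 = 3
height_6 = 3
pos_x_7 = 13
pos_y_7 = 9
pos_z_7 = 6
radius_7 = 2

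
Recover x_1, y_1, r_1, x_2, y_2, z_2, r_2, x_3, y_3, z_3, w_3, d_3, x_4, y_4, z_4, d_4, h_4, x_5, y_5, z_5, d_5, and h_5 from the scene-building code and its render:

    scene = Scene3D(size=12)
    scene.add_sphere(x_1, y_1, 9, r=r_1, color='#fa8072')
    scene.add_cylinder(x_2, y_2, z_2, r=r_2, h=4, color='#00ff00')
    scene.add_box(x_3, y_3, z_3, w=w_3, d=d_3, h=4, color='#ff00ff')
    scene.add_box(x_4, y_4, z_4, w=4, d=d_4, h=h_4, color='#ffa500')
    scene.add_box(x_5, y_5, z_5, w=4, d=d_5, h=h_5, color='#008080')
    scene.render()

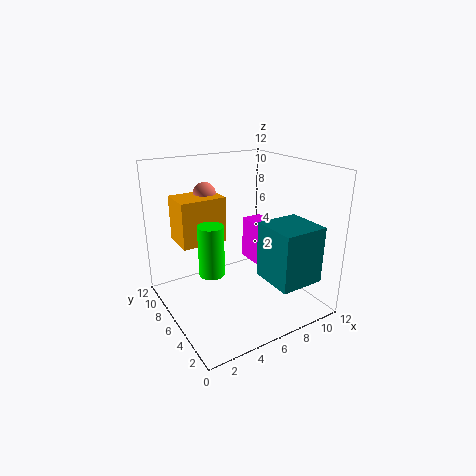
x_1 = 5; y_1 = 10; r_1 = 1; x_2 = 3; y_2 = 5; z_2 = 4; r_2 = 1; x_3 = 9; y_3 = 6; z_3 = 2; w_3 = 2; d_3 = 4; x_4 = 2; y_4 = 8; z_4 = 5; d_4 = 3; h_4 = 4; x_5 = 8; y_5 = 2; z_5 = 2; d_5 = 4; h_5 = 5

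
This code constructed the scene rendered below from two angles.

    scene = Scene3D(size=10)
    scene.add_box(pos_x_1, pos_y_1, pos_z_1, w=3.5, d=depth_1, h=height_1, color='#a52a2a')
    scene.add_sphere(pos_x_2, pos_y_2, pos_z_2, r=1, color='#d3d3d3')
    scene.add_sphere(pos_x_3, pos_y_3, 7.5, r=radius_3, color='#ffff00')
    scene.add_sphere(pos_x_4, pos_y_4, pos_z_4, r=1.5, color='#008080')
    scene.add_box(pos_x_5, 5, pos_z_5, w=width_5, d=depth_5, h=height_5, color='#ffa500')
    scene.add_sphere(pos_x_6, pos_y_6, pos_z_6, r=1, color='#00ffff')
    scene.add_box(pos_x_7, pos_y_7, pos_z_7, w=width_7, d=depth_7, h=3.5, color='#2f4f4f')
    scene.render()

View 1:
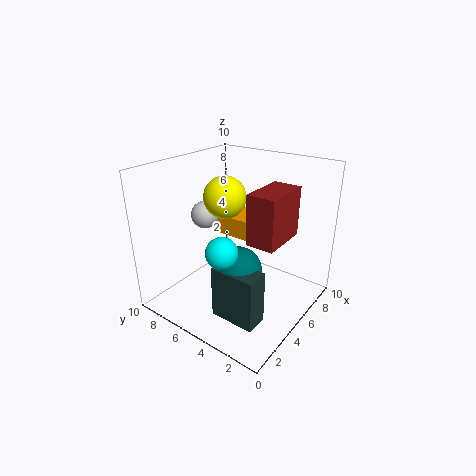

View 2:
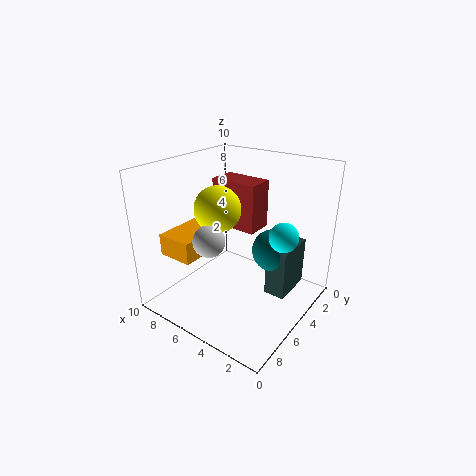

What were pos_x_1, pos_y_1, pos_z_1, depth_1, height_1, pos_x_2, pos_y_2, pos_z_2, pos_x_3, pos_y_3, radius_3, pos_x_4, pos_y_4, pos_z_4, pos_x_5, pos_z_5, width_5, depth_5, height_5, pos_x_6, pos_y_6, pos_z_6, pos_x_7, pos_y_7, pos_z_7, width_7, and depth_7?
pos_x_1 = 4.5; pos_y_1 = 2; pos_z_1 = 5; depth_1 = 2; height_1 = 3.5; pos_x_2 = 5; pos_y_2 = 8; pos_z_2 = 6; pos_x_3 = 5.5; pos_y_3 = 6.5; radius_3 = 1.5; pos_x_4 = 3; pos_y_4 = 3.5; pos_z_4 = 4; pos_x_5 = 6.5; pos_z_5 = 4; width_5 = 2.5; depth_5 = 3.5; height_5 = 1.5; pos_x_6 = 2; pos_y_6 = 4; pos_z_6 = 5.5; pos_x_7 = 1.5; pos_y_7 = 1.5; pos_z_7 = 1; width_7 = 1.5; depth_7 = 3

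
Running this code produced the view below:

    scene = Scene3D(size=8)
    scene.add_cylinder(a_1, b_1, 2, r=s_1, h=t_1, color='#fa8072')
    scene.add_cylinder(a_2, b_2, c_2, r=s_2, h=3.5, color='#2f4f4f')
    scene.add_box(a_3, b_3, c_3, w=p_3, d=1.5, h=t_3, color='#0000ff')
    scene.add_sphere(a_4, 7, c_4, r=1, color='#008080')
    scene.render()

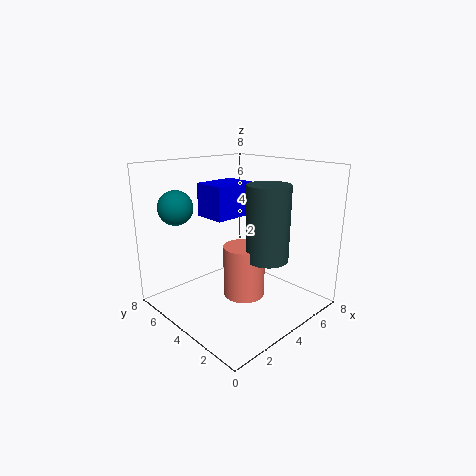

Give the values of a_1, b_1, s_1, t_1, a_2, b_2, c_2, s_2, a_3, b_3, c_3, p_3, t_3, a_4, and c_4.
a_1 = 2.5
b_1 = 2
s_1 = 1
t_1 = 2.5
a_2 = 3
b_2 = 1
c_2 = 4
s_2 = 1
a_3 = 1
b_3 = 2
c_3 = 6
p_3 = 2
t_3 = 1.5
a_4 = 2
c_4 = 5.5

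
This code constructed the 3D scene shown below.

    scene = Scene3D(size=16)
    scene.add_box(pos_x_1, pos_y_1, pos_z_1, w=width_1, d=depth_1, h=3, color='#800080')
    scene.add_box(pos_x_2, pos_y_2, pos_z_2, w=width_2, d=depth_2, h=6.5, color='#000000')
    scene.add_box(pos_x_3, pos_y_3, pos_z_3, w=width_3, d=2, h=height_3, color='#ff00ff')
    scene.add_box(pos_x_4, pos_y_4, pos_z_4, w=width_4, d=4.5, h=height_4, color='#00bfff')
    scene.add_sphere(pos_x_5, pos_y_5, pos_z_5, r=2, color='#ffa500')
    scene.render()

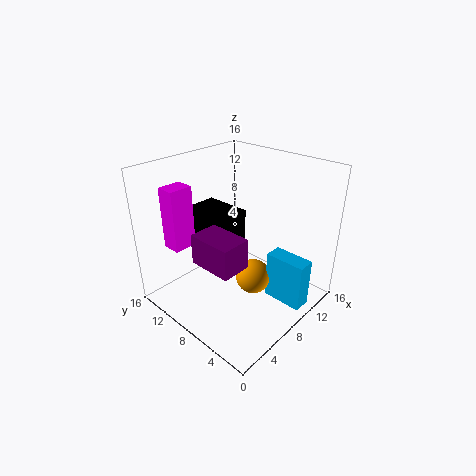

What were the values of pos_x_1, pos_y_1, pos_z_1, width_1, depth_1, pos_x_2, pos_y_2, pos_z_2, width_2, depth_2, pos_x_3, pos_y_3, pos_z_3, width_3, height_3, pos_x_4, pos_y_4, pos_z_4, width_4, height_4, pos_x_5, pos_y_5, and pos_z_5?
pos_x_1 = 1.5, pos_y_1 = 3.5, pos_z_1 = 8, width_1 = 3, depth_1 = 4.5, pos_x_2 = 4.5, pos_y_2 = 6.5, pos_z_2 = 5.5, width_2 = 3, depth_2 = 5, pos_x_3 = 1.5, pos_y_3 = 10.5, pos_z_3 = 8, width_3 = 2.5, height_3 = 6.5, pos_x_4 = 9.5, pos_y_4 = 0.5, pos_z_4 = 1, width_4 = 2, height_4 = 5.5, pos_x_5 = 9, pos_y_5 = 6.5, pos_z_5 = 3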